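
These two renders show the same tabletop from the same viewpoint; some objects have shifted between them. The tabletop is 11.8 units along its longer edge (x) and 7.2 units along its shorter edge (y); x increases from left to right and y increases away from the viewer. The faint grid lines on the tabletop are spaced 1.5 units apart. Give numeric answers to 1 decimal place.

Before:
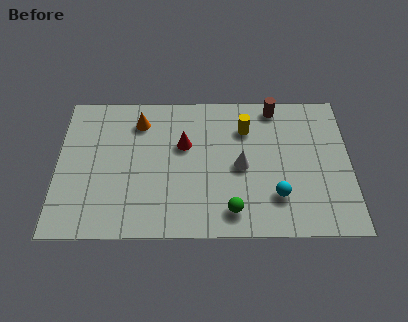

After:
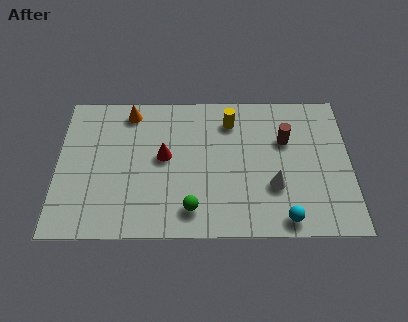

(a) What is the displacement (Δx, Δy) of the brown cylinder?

(0.4, -1.7)

The brown cylinder was at about (8.8, 6.4) and moved to about (9.2, 4.7).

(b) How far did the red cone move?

1.0

The red cone was near (5.1, 4.5) before and (4.3, 3.9) after, so it travelled √(0.8² + 0.6²) ≈ 1.0 units.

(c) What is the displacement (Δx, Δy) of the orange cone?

(-0.4, 0.5)

The orange cone was at about (3.3, 5.7) and moved to about (2.9, 6.2).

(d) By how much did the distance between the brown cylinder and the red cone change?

+0.8

The distance was about 4.2 in the first image and 5.0 in the second, so they moved 0.8 units further apart.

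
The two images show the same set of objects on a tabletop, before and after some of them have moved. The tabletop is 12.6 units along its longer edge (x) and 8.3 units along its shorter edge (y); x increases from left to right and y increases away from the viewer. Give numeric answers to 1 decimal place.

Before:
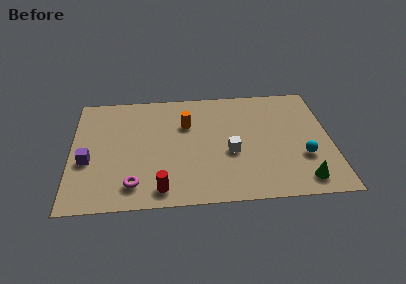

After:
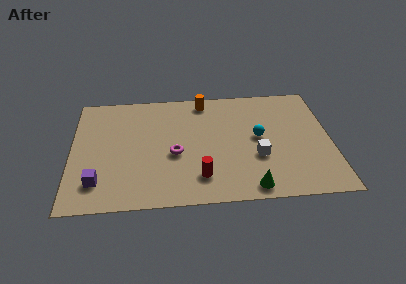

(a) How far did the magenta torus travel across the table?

2.8

The magenta torus moved from about (3.0, 1.5) to (5.0, 3.5), a distance of √(2.0² + 2.0²) ≈ 2.8.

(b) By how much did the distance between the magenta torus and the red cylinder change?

+0.7

They were about 1.4 units apart before and 2.1 after — 0.7 units further apart.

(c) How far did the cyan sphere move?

2.6

The cyan sphere was near (11.2, 2.8) before and (9.1, 4.4) after, so it travelled √(2.1² + 1.6²) ≈ 2.6 units.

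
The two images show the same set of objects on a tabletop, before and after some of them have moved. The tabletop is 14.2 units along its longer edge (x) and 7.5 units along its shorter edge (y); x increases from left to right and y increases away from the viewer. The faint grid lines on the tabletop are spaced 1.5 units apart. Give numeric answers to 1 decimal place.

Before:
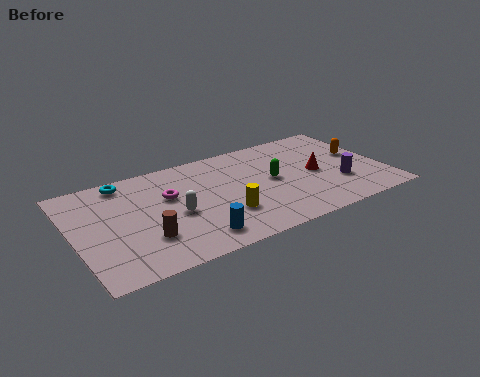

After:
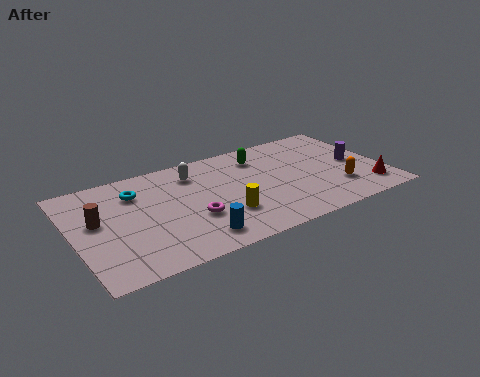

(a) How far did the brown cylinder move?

2.8

The brown cylinder moved from about (3.0, 2.2) to (1.1, 4.3), a distance of √(1.9² + 2.1²) ≈ 2.8.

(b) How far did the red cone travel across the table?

3.0

The red cone moved from about (11.1, 3.6) to (13.2, 1.5), a distance of √(2.1² + 2.1²) ≈ 3.0.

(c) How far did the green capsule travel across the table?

2.0

The green capsule was near (9.1, 3.9) before and (8.8, 5.9) after, so it travelled √(0.3² + 2.0²) ≈ 2.0 units.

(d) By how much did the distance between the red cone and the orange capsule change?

-0.9

They were about 2.3 units apart before and 1.4 after — 0.9 units closer together.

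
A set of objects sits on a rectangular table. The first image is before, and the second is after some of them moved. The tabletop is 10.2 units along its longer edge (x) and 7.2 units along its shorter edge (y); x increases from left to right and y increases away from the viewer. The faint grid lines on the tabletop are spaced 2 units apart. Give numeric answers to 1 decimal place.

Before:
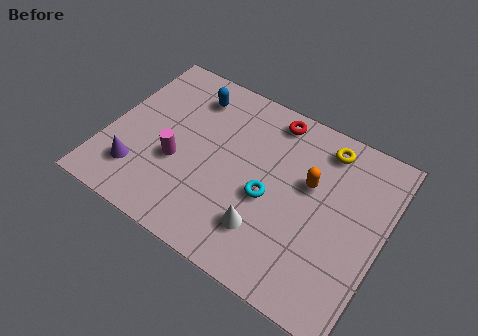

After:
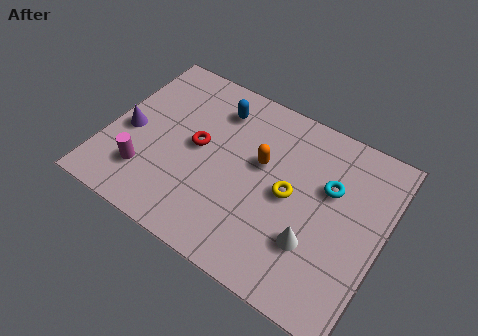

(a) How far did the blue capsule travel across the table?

1.0

The blue capsule moved from about (2.7, 5.8) to (3.7, 5.7), a distance of √(1.0² + 0.1²) ≈ 1.0.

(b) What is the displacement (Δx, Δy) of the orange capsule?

(-1.8, -0.1)

The orange capsule was at about (7.4, 4.4) and moved to about (5.6, 4.3).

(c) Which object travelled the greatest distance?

the red torus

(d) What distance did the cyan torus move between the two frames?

2.5

From (6.1, 3.1) to (8.1, 4.6), the cyan torus covered √(2.0² + 1.5²) ≈ 2.5 units.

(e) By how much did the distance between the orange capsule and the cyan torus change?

+0.7

The distance was about 1.8 in the first image and 2.5 in the second, so they moved 0.7 units further apart.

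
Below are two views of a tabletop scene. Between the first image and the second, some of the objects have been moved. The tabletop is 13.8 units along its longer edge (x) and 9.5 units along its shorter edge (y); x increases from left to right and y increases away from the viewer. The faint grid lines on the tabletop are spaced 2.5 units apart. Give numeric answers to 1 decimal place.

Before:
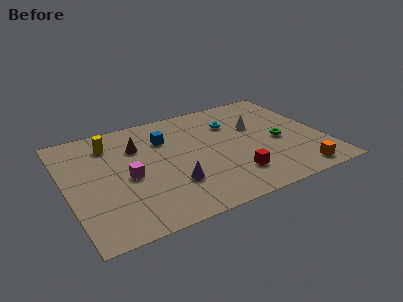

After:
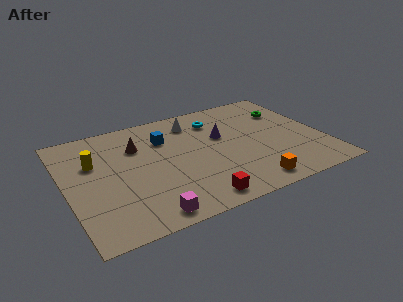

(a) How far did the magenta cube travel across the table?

3.4

The magenta cube moved from about (3.2, 4.3) to (3.8, 1.0), a distance of √(0.6² + 3.3²) ≈ 3.4.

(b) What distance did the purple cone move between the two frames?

4.3

The purple cone was near (5.4, 2.8) before and (8.5, 5.8) after, so it travelled √(3.1² + 3.0²) ≈ 4.3 units.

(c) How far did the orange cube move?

2.6

From (11.9, 1.1) to (9.3, 1.2), the orange cube covered √(2.6² + 0.1²) ≈ 2.6 units.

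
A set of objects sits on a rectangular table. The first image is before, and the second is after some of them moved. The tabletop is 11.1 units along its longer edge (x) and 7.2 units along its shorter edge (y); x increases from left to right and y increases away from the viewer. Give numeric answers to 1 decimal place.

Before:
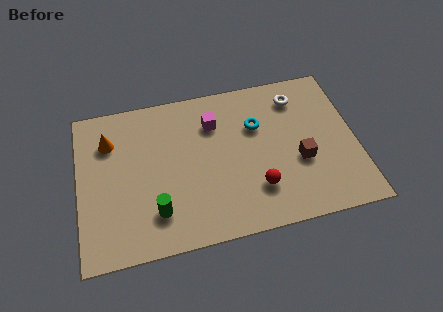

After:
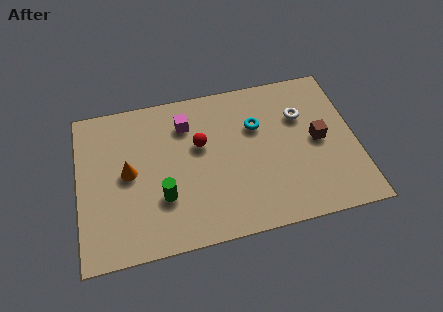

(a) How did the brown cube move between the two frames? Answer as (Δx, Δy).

(0.8, 0.8)

The brown cube was at about (8.8, 2.8) and moved to about (9.6, 3.6).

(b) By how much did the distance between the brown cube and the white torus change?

-1.6

The distance was about 3.0 in the first image and 1.4 in the second, so they moved 1.6 units closer together.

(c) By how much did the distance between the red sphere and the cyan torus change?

-0.6

The distance was about 2.9 in the first image and 2.3 in the second, so they moved 0.6 units closer together.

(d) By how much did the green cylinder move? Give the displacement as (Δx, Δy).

(0.3, 0.6)

The green cylinder was at about (3.0, 1.7) and moved to about (3.3, 2.3).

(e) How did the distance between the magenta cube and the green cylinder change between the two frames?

-1.0

They were about 4.4 units apart before and 3.4 after — 1.0 units closer together.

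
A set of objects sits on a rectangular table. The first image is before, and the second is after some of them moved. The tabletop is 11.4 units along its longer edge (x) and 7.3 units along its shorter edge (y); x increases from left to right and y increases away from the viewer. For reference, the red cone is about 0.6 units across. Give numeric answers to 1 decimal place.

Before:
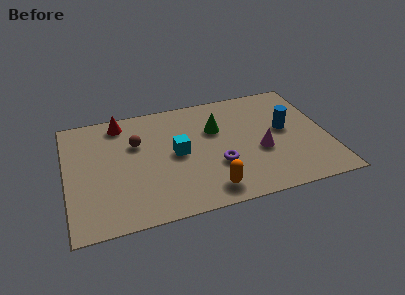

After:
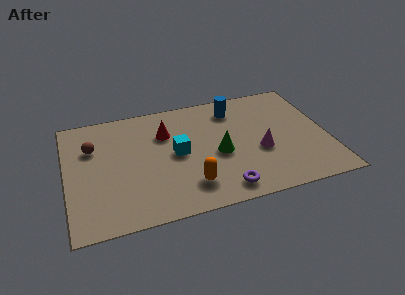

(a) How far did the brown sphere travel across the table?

1.9

From (3.1, 4.8) to (1.2, 5.0), the brown sphere covered √(1.9² + 0.2²) ≈ 1.9 units.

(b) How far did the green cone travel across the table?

1.6

The green cone moved from about (6.6, 4.8) to (6.6, 3.2), a distance of √(0.0² + 1.6²) ≈ 1.6.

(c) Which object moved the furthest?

the blue cylinder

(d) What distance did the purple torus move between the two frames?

1.5

The purple torus moved from about (6.5, 2.5) to (6.6, 1.0), a distance of √(0.1² + 1.5²) ≈ 1.5.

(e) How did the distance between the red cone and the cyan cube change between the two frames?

-2.0

The distance was about 3.5 in the first image and 1.5 in the second, so they moved 2.0 units closer together.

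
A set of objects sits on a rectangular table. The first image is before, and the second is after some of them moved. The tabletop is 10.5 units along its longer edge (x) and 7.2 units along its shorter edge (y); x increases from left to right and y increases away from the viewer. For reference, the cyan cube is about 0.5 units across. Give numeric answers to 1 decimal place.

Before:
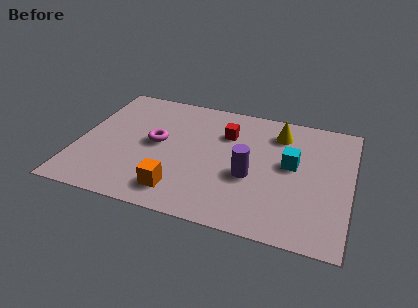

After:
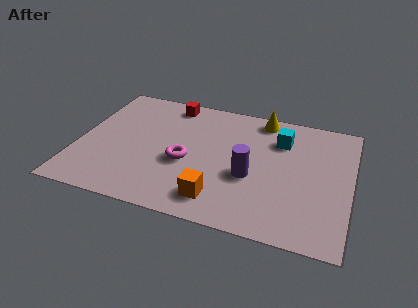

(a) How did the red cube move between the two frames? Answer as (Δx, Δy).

(-2.3, 1.2)

The red cube started near (5.6, 5.1) and ended near (3.3, 6.3).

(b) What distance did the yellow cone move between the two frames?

1.0

The yellow cone was near (7.6, 5.7) before and (6.9, 6.4) after, so it travelled √(0.7² + 0.7²) ≈ 1.0 units.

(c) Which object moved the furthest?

the red cube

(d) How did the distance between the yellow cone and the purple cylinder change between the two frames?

+0.6

The distance was about 2.9 in the first image and 3.5 in the second, so they moved 0.6 units further apart.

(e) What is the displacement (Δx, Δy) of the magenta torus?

(1.2, -0.8)

From the two frames, the magenta torus sits at roughly (3.0, 3.8) before and (4.2, 3.0) after.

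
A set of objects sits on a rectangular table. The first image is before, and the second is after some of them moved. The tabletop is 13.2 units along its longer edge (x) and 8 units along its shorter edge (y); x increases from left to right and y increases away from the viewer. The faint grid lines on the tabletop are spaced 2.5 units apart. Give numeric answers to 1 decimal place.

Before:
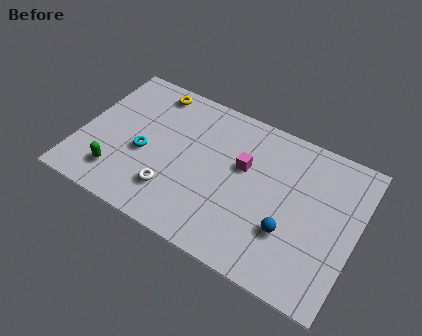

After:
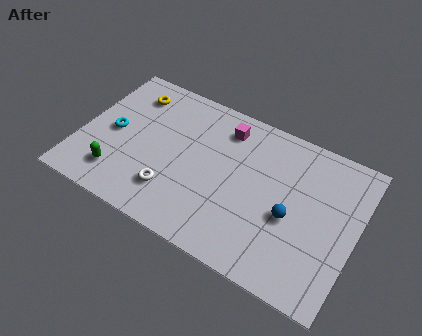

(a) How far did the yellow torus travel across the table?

1.1

The yellow torus was near (2.9, 7.0) before and (2.0, 6.4) after, so it travelled √(0.9² + 0.6²) ≈ 1.1 units.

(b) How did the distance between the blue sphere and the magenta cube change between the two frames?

+1.4

They were about 3.4 units apart before and 4.8 after — 1.4 units further apart.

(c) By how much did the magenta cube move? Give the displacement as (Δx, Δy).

(-1.1, 1.6)

The magenta cube started near (7.7, 4.9) and ended near (6.6, 6.5).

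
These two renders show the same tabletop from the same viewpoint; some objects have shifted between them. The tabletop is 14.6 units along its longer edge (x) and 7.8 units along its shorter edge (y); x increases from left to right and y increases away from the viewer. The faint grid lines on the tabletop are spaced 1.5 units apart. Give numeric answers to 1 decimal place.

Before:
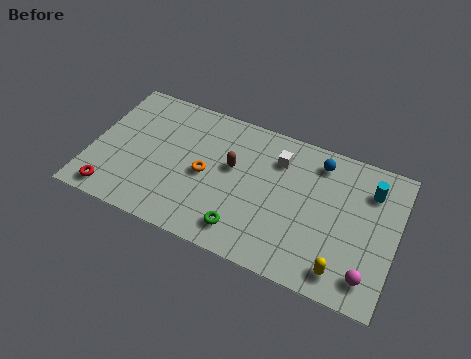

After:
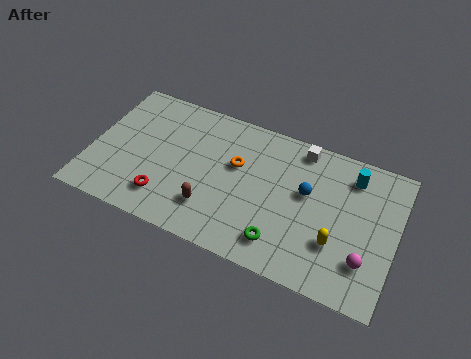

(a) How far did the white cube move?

1.4

The white cube moved from about (8.8, 5.9) to (9.8, 6.9), a distance of √(1.0² + 1.0²) ≈ 1.4.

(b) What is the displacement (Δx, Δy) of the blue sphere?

(-0.4, -1.9)

From the two frames, the blue sphere sits at roughly (10.7, 6.5) before and (10.3, 4.6) after.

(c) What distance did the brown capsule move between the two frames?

2.7

The brown capsule was near (6.7, 4.6) before and (6.0, 2.0) after, so it travelled √(0.7² + 2.6²) ≈ 2.7 units.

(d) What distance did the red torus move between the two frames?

2.6

The red torus was near (1.3, 1.0) before and (3.8, 1.7) after, so it travelled √(2.5² + 0.7²) ≈ 2.6 units.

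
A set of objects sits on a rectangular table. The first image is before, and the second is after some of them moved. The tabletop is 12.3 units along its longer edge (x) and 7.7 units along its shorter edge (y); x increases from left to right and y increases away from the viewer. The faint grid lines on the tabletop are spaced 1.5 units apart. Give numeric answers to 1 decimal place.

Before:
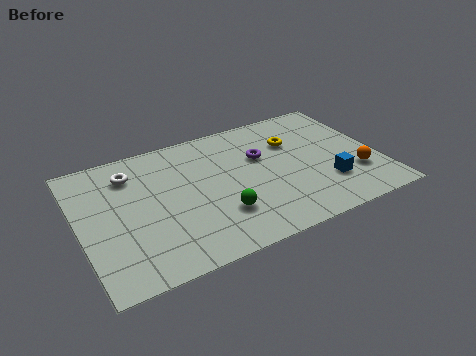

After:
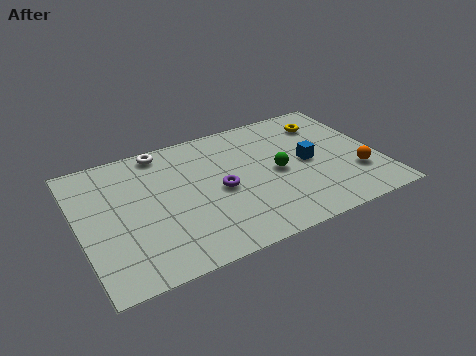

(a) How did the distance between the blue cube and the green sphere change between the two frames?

-3.2

Before: roughly 4.5 units apart; after: 1.3. That's 3.2 units closer together.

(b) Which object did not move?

the orange sphere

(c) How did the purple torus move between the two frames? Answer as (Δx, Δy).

(-1.9, -1.3)

From the two frames, the purple torus sits at roughly (7.6, 4.9) before and (5.7, 3.6) after.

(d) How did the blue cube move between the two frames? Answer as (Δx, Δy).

(-0.6, 1.6)

From the two frames, the blue cube sits at roughly (10.0, 2.2) before and (9.4, 3.8) after.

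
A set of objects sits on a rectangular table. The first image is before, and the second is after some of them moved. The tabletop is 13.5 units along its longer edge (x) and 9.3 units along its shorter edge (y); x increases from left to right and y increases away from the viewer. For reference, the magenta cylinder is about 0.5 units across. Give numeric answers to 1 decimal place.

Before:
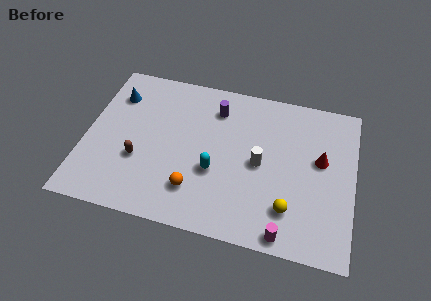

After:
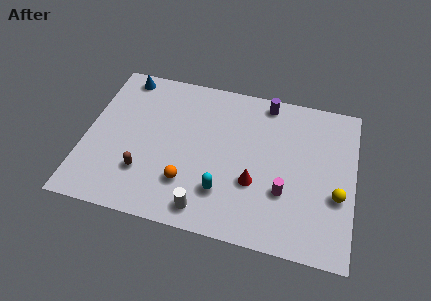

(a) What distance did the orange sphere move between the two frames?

0.5

The orange sphere was near (5.7, 2.2) before and (5.3, 2.5) after, so it travelled √(0.4² + 0.3²) ≈ 0.5 units.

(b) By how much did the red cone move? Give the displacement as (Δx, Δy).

(-3.2, -2.1)

The red cone was at about (11.8, 5.4) and moved to about (8.6, 3.3).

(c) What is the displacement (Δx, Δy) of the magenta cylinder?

(-0.2, 2.3)

From the two frames, the magenta cylinder sits at roughly (10.3, 0.8) before and (10.1, 3.1) after.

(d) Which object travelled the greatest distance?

the white cylinder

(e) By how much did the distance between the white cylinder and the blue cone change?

+0.6

Before: roughly 7.9 units apart; after: 8.5. That's 0.6 units further apart.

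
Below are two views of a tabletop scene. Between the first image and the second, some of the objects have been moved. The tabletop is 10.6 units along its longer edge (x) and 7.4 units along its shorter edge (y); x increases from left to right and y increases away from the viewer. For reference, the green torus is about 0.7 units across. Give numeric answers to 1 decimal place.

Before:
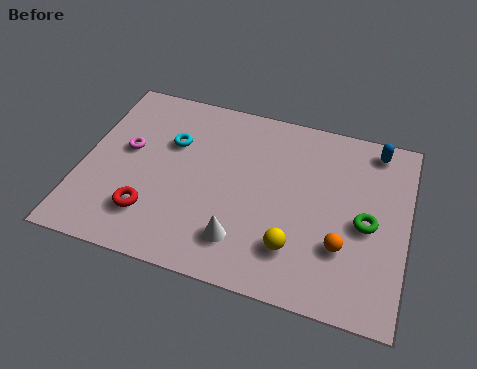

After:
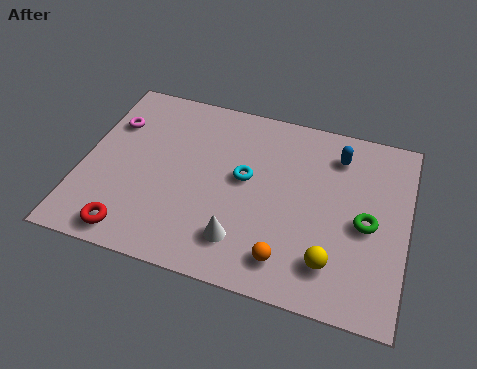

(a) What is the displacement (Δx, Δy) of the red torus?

(-0.5, -0.9)

The red torus was at about (2.4, 1.8) and moved to about (1.9, 0.9).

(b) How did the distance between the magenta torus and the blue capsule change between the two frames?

-0.9

Before: roughly 8.3 units apart; after: 7.4. That's 0.9 units closer together.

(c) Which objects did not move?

the green torus and the white cone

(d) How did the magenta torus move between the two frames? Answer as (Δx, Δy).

(-0.6, 1.0)

From the two frames, the magenta torus sits at roughly (1.4, 4.2) before and (0.8, 5.2) after.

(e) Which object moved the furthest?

the cyan torus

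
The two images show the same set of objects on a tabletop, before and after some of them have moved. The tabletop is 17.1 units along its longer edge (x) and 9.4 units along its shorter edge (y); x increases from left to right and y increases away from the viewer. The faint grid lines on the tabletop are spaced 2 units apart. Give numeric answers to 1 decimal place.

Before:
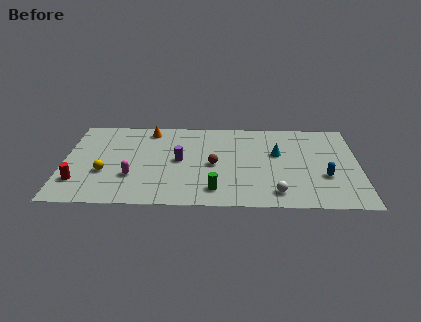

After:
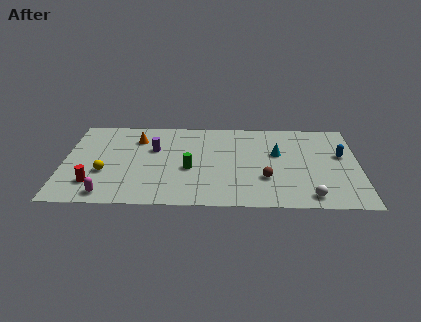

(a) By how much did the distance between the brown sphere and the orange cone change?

+3.2

Before: roughly 5.3 units apart; after: 8.5. That's 3.2 units further apart.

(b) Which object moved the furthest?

the brown sphere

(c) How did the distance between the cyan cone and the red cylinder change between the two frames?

-0.8

The distance was about 12.0 in the first image and 11.2 in the second, so they moved 0.8 units closer together.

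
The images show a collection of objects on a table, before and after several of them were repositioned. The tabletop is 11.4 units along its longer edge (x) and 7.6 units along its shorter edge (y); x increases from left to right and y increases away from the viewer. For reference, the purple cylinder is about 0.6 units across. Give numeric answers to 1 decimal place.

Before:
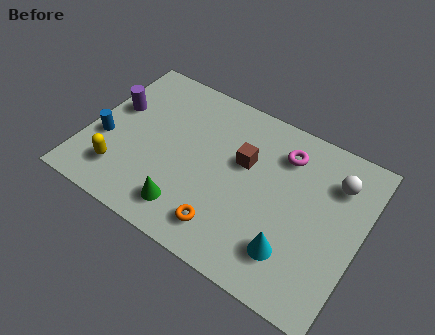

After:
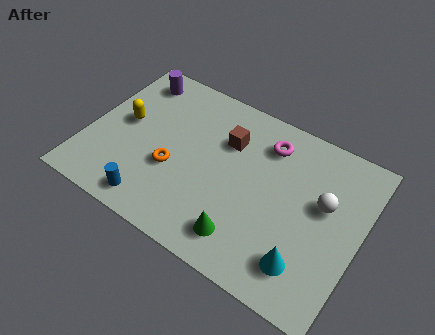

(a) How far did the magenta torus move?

0.7

The magenta torus moved from about (7.9, 5.9) to (7.2, 6.0), a distance of √(0.7² + 0.1²) ≈ 0.7.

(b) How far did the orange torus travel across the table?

2.9

The orange torus moved from about (6.2, 1.4) to (3.7, 2.9), a distance of √(2.5² + 1.5²) ≈ 2.9.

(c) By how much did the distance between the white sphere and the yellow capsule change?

-0.9

Before: roughly 9.3 units apart; after: 8.4. That's 0.9 units closer together.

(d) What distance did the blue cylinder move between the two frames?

3.1

The blue cylinder moved from about (0.8, 2.9) to (3.2, 1.0), a distance of √(2.4² + 1.9²) ≈ 3.1.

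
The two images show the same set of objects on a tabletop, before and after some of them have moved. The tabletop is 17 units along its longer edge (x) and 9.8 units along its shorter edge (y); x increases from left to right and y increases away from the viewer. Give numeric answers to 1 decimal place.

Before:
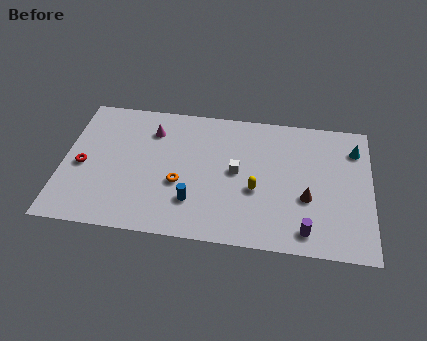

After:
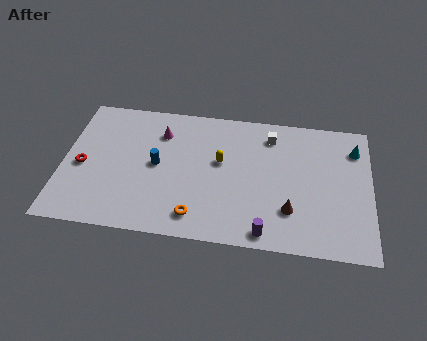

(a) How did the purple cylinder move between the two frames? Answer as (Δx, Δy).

(-2.2, -0.4)

The purple cylinder started near (13.5, 1.4) and ended near (11.3, 1.0).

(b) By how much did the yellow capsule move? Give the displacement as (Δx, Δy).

(-2.0, 1.8)

The yellow capsule started near (10.7, 3.9) and ended near (8.7, 5.7).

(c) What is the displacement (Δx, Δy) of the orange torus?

(1.0, -2.2)

The orange torus started near (6.5, 3.8) and ended near (7.5, 1.6).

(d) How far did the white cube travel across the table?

3.4

The white cube was near (9.6, 5.1) before and (11.4, 8.0) after, so it travelled √(1.8² + 2.9²) ≈ 3.4 units.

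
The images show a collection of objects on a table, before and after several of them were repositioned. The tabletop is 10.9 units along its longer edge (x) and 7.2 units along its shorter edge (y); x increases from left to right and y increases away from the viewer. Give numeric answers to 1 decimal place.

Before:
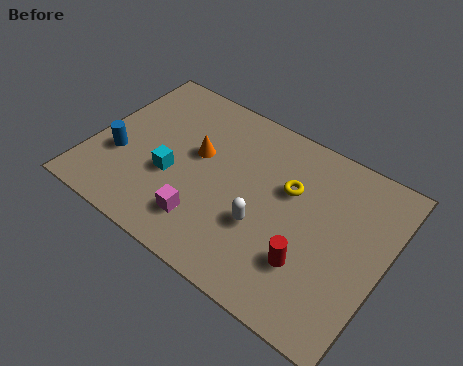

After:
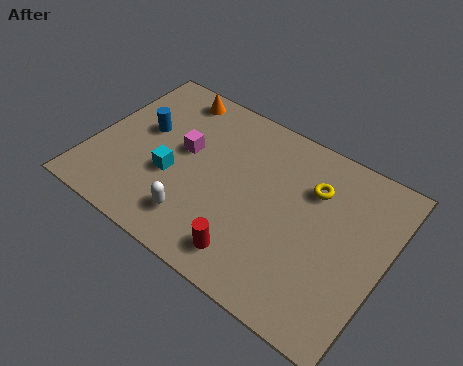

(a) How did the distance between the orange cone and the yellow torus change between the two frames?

+2.3

They were about 3.4 units apart before and 5.7 after — 2.3 units further apart.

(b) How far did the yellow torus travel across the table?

0.9

The yellow torus was near (7.2, 4.6) before and (8.0, 5.1) after, so it travelled √(0.8² + 0.5²) ≈ 0.9 units.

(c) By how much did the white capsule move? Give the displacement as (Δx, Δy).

(-2.3, -1.1)

From the two frames, the white capsule sits at roughly (6.6, 2.6) before and (4.3, 1.5) after.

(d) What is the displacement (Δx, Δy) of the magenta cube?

(-1.3, 2.5)

The magenta cube started near (4.6, 1.6) and ended near (3.3, 4.1).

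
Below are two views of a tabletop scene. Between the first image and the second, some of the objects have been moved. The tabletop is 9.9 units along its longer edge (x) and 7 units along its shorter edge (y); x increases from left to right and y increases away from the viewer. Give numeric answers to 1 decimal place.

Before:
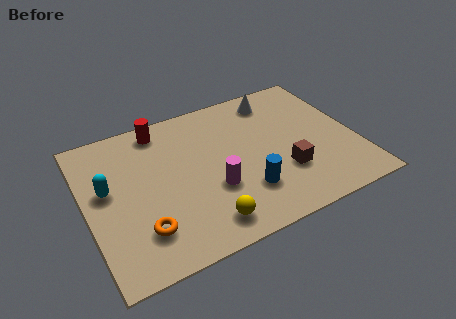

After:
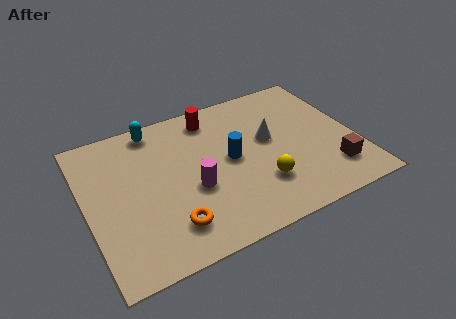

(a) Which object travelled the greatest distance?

the cyan capsule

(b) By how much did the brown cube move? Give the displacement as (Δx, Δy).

(1.7, -0.6)

The brown cube was at about (7.1, 2.2) and moved to about (8.8, 1.6).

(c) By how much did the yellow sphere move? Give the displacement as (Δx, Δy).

(2.2, 0.9)

The yellow sphere was at about (4.0, 1.1) and moved to about (6.2, 2.0).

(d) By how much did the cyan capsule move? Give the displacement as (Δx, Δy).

(2.0, 2.2)

The cyan capsule started near (0.8, 4.0) and ended near (2.8, 6.2).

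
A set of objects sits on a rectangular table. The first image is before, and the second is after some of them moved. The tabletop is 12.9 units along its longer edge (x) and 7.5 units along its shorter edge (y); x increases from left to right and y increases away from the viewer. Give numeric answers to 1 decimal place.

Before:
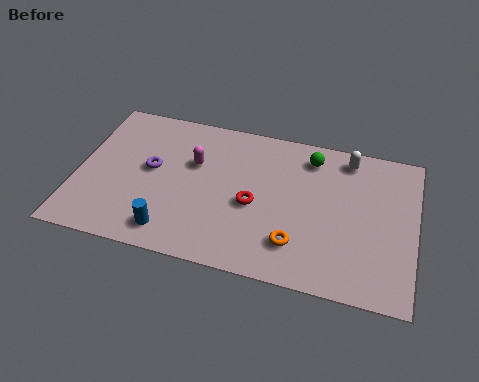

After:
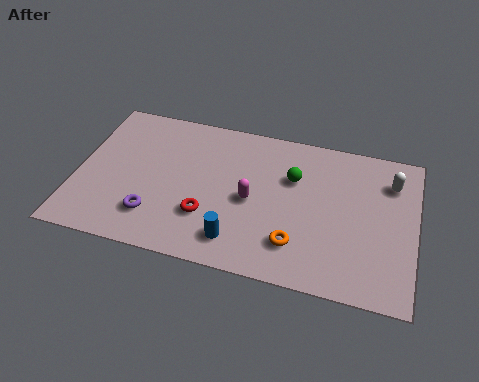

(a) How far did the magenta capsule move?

2.6

The magenta capsule was near (4.4, 4.8) before and (6.7, 3.5) after, so it travelled √(2.3² + 1.3²) ≈ 2.6 units.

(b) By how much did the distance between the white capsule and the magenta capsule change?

-0.4

Before: roughly 6.0 units apart; after: 5.6. That's 0.4 units closer together.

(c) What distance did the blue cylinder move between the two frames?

2.5

The blue cylinder was near (3.8, 1.2) before and (6.3, 1.4) after, so it travelled √(2.5² + 0.2²) ≈ 2.5 units.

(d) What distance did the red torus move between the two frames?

2.0

From (6.8, 3.3) to (5.1, 2.3), the red torus covered √(1.7² + 1.0²) ≈ 2.0 units.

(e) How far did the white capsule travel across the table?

1.9

The white capsule moved from about (10.2, 6.5) to (11.9, 5.7), a distance of √(1.7² + 0.8²) ≈ 1.9.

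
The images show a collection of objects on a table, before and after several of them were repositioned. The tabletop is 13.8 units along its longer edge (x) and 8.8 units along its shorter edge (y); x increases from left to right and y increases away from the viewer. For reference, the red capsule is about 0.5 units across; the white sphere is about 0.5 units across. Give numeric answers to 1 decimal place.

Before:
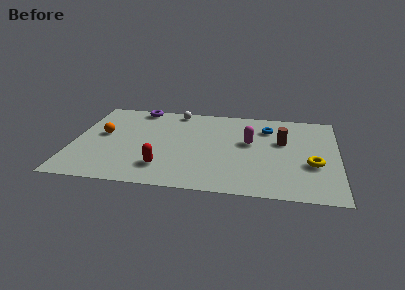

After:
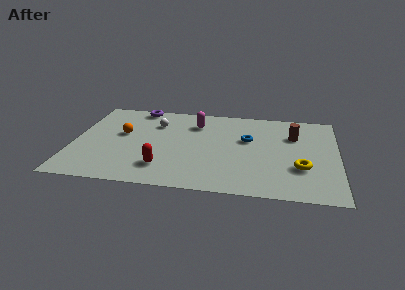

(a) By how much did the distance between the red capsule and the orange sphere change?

-0.5

The distance was about 4.4 in the first image and 3.9 in the second, so they moved 0.5 units closer together.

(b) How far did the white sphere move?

1.8

The white sphere moved from about (5.2, 7.9) to (4.2, 6.4), a distance of √(1.0² + 1.5²) ≈ 1.8.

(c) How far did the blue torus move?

1.6

The blue torus was near (10.1, 6.7) before and (9.1, 5.4) after, so it travelled √(1.0² + 1.3²) ≈ 1.6 units.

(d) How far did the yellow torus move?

0.7

The yellow torus was near (12.5, 3.3) before and (11.9, 2.9) after, so it travelled √(0.6² + 0.4²) ≈ 0.7 units.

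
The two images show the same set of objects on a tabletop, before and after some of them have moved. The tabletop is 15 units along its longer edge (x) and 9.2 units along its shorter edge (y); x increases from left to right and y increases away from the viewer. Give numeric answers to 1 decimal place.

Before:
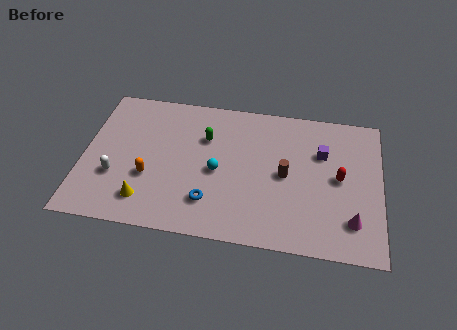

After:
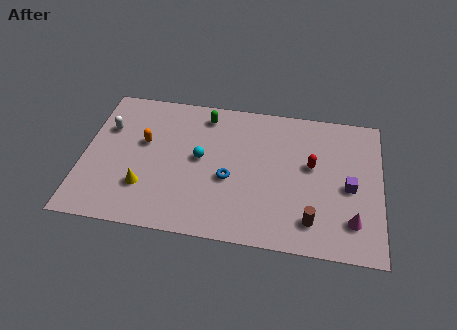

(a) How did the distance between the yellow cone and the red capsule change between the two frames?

-1.3

The distance was about 10.0 in the first image and 8.7 in the second, so they moved 1.3 units closer together.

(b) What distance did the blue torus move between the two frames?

1.8

The blue torus moved from about (6.5, 2.2) to (7.4, 3.8), a distance of √(0.9² + 1.6²) ≈ 1.8.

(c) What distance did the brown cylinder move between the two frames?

3.0

The brown cylinder moved from about (10.2, 4.5) to (11.6, 1.8), a distance of √(1.4² + 2.7²) ≈ 3.0.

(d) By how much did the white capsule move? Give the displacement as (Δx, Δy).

(-0.6, 3.1)

The white capsule was at about (1.7, 3.1) and moved to about (1.1, 6.2).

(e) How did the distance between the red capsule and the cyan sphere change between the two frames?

-0.5

They were about 6.1 units apart before and 5.6 after — 0.5 units closer together.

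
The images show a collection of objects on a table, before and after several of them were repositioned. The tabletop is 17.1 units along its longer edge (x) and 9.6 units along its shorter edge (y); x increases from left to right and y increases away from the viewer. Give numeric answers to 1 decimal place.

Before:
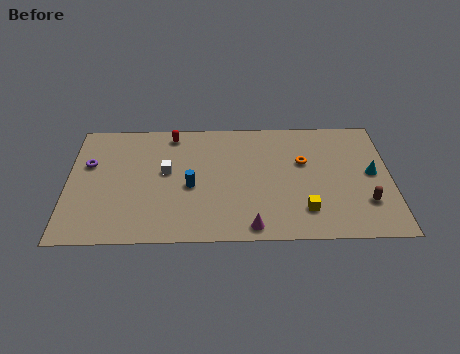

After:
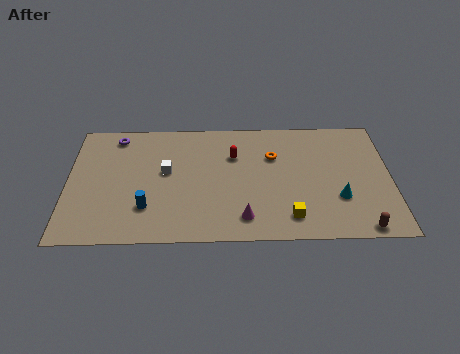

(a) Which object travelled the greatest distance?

the red capsule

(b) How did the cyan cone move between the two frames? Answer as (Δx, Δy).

(-1.8, -1.9)

From the two frames, the cyan cone sits at roughly (16.1, 5.0) before and (14.3, 3.1) after.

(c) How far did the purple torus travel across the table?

2.6

From (1.1, 6.1) to (2.5, 8.3), the purple torus covered √(1.4² + 2.2²) ≈ 2.6 units.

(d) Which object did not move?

the white cube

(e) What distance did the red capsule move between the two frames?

3.8

The red capsule moved from about (5.5, 8.4) to (8.8, 6.6), a distance of √(3.3² + 1.8²) ≈ 3.8.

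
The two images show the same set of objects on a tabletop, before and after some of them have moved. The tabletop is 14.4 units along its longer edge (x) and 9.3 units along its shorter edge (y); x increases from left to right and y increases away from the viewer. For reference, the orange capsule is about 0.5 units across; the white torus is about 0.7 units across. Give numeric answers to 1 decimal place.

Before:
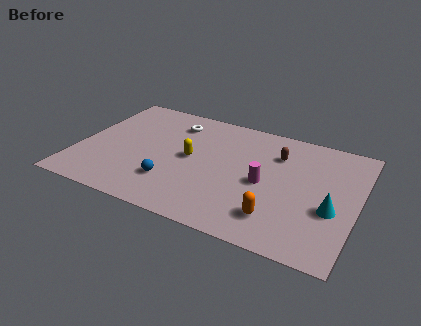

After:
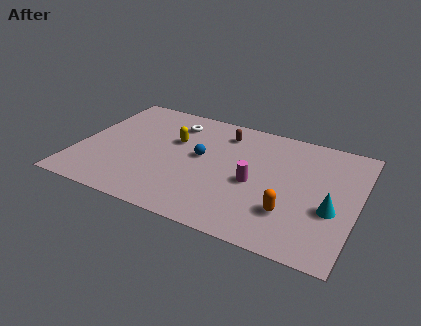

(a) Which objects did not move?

the white torus and the cyan cone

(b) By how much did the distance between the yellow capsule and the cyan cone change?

+1.2

They were about 7.5 units apart before and 8.7 after — 1.2 units further apart.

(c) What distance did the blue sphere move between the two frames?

2.9

The blue sphere moved from about (5.1, 2.5) to (6.3, 5.1), a distance of √(1.2² + 2.6²) ≈ 2.9.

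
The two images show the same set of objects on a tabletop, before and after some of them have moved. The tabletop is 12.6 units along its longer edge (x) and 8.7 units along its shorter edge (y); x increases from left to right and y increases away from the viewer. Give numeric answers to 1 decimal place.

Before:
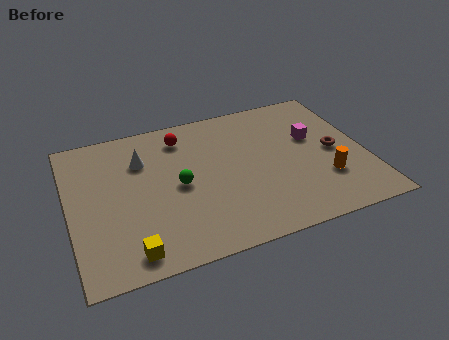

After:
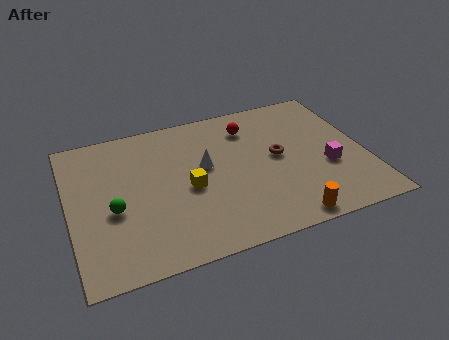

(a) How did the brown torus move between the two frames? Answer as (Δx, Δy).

(-2.4, 0.4)

The brown torus started near (11.3, 4.2) and ended near (8.9, 4.6).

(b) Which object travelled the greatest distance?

the yellow cube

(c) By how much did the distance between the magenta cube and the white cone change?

-2.0

Before: roughly 7.4 units apart; after: 5.4. That's 2.0 units closer together.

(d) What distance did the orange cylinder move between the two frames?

2.6

The orange cylinder was near (10.7, 2.6) before and (8.8, 0.8) after, so it travelled √(1.9² + 1.8²) ≈ 2.6 units.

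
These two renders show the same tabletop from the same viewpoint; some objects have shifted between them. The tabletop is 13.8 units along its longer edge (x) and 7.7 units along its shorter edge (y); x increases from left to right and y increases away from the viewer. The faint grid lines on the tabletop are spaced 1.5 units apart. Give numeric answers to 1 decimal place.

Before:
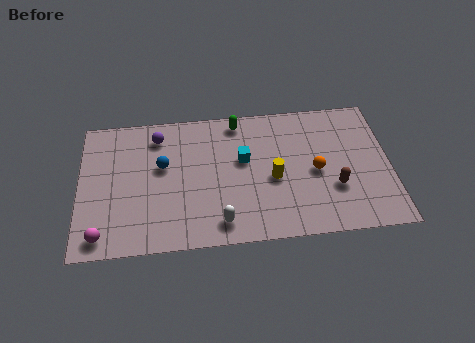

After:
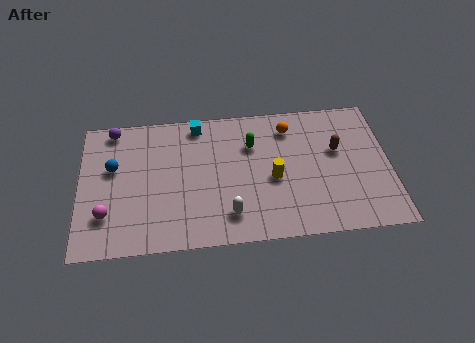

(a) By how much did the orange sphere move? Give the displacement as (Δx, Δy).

(-1.1, 2.6)

The orange sphere was at about (10.5, 3.6) and moved to about (9.4, 6.2).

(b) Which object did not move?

the yellow cylinder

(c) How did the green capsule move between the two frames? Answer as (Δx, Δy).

(0.6, -1.4)

The green capsule was at about (7.1, 6.8) and moved to about (7.7, 5.4).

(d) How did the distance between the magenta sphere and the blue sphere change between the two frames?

-1.9

They were about 4.5 units apart before and 2.6 after — 1.9 units closer together.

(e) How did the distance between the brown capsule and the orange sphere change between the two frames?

+1.3

The distance was about 1.3 in the first image and 2.6 in the second, so they moved 1.3 units further apart.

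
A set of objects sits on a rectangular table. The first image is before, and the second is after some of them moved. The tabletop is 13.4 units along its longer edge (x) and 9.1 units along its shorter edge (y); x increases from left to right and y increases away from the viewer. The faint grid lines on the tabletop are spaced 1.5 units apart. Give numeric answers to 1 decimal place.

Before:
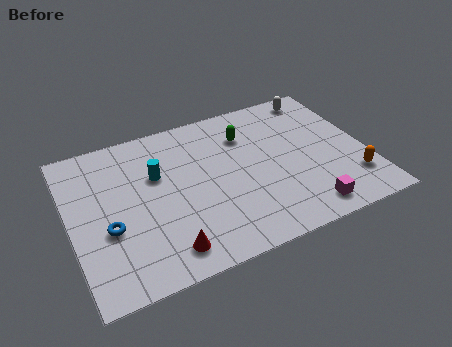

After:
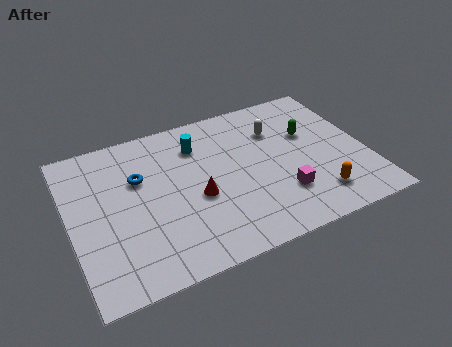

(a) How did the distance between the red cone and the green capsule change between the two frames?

-1.1

Before: roughly 6.8 units apart; after: 5.7. That's 1.1 units closer together.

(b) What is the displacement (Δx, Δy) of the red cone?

(1.7, 2.4)

From the two frames, the red cone sits at roughly (3.9, 1.4) before and (5.6, 3.8) after.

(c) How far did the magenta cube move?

1.6

From (10.2, 1.2) to (9.3, 2.5), the magenta cube covered √(0.9² + 1.3²) ≈ 1.6 units.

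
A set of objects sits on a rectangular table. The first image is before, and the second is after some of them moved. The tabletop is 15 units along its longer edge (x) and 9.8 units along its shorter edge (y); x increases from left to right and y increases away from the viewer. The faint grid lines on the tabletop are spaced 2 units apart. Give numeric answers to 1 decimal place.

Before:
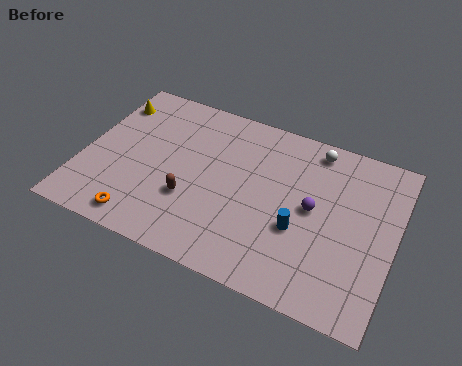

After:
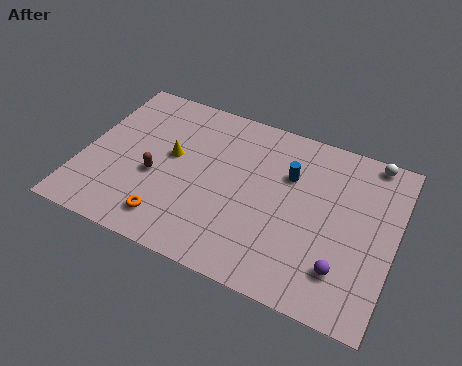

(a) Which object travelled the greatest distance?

the yellow cone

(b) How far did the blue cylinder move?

3.0

From (10.6, 3.7) to (9.8, 6.6), the blue cylinder covered √(0.8² + 2.9²) ≈ 3.0 units.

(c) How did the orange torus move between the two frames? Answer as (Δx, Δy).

(1.3, 0.5)

From the two frames, the orange torus sits at roughly (3.3, 1.2) before and (4.6, 1.7) after.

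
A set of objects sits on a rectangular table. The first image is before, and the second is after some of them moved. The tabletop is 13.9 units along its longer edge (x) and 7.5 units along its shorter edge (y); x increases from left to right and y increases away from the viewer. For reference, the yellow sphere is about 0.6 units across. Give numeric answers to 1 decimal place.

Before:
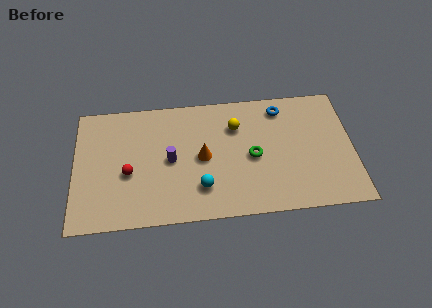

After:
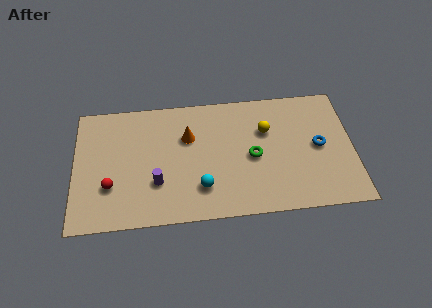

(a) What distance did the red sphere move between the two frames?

1.1

The red sphere was near (2.7, 3.1) before and (1.8, 2.4) after, so it travelled √(0.9² + 0.7²) ≈ 1.1 units.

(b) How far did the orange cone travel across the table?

1.5

The orange cone was near (6.4, 3.7) before and (5.7, 5.0) after, so it travelled √(0.7² + 1.3²) ≈ 1.5 units.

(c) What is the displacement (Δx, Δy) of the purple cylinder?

(-0.7, -1.3)

From the two frames, the purple cylinder sits at roughly (4.8, 3.7) before and (4.1, 2.4) after.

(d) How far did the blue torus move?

3.1

From (10.4, 6.3) to (12.2, 3.8), the blue torus covered √(1.8² + 2.5²) ≈ 3.1 units.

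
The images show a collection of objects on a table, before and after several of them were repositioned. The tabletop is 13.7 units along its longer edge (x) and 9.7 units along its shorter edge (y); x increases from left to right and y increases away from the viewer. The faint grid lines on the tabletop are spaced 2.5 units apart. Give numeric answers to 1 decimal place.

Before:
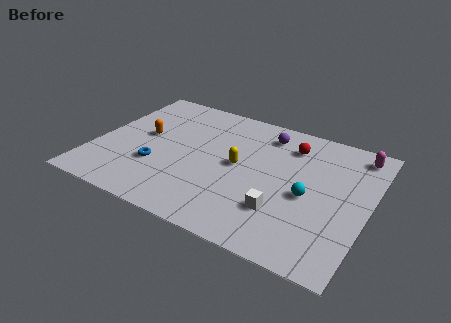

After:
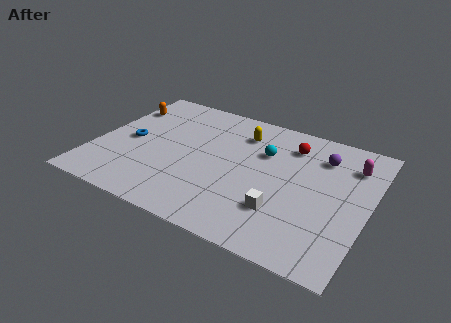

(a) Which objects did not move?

the red sphere and the white cube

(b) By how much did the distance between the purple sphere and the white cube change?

-0.6

The distance was about 5.5 in the first image and 4.9 in the second, so they moved 0.6 units closer together.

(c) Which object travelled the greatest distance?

the cyan sphere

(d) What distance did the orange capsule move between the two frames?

2.4

The orange capsule was near (2.3, 5.3) before and (0.8, 7.2) after, so it travelled √(1.5² + 1.9²) ≈ 2.4 units.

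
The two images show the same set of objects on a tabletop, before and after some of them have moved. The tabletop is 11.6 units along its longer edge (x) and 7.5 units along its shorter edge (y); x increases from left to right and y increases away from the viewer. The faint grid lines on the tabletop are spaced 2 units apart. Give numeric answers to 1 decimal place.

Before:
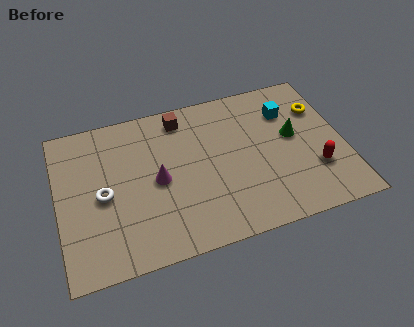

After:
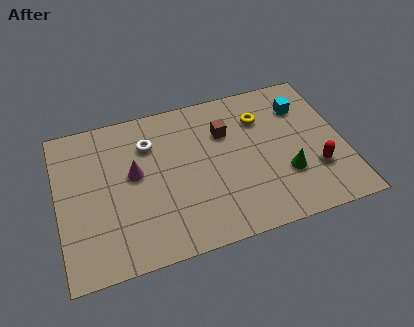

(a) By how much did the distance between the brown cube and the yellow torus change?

-4.2

They were about 5.7 units apart before and 1.5 after — 4.2 units closer together.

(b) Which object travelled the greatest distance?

the white torus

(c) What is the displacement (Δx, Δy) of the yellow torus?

(-2.4, 0.2)

The yellow torus was at about (10.8, 5.3) and moved to about (8.4, 5.5).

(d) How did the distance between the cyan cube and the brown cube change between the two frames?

-1.2

They were about 4.4 units apart before and 3.2 after — 1.2 units closer together.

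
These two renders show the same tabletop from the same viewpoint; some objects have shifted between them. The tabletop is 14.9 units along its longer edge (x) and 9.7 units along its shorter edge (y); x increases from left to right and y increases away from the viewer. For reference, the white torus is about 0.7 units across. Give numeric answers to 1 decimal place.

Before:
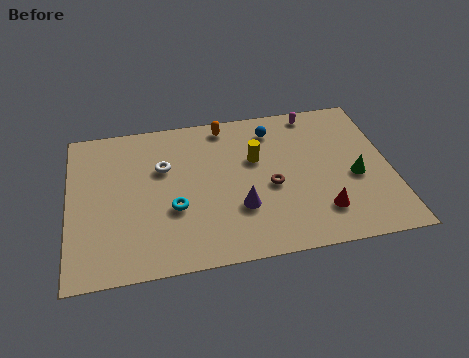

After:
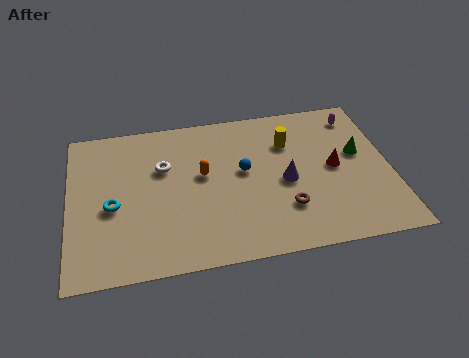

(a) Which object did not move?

the white torus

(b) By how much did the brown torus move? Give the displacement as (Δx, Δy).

(0.6, -1.5)

The brown torus was at about (9.3, 4.2) and moved to about (9.9, 2.7).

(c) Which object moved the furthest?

the orange capsule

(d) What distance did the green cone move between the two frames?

1.5

From (13.2, 4.1) to (13.5, 5.6), the green cone covered √(0.3² + 1.5²) ≈ 1.5 units.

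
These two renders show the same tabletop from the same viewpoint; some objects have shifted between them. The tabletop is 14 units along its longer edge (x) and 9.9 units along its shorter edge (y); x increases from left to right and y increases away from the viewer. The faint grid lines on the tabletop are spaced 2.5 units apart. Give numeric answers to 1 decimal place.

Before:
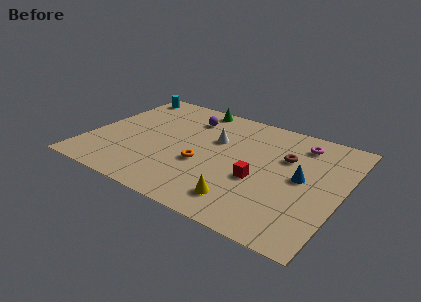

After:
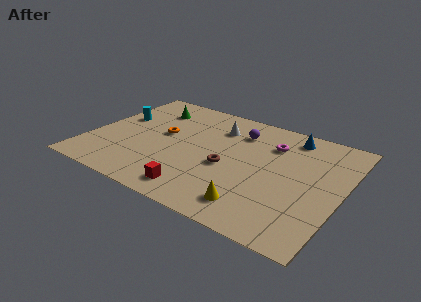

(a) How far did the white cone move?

1.2

The white cone moved from about (6.8, 6.3) to (6.7, 7.5), a distance of √(0.1² + 1.2²) ≈ 1.2.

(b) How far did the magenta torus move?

1.7

From (11.3, 8.1) to (9.8, 7.3), the magenta torus covered √(1.5² + 0.8²) ≈ 1.7 units.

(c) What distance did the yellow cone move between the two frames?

0.6

The yellow cone was near (9.1, 1.8) before and (9.7, 1.7) after, so it travelled √(0.6² + 0.1²) ≈ 0.6 units.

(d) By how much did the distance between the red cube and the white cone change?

+2.4

They were about 3.7 units apart before and 6.1 after — 2.4 units further apart.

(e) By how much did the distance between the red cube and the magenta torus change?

+2.2

The distance was about 4.5 in the first image and 6.7 in the second, so they moved 2.2 units further apart.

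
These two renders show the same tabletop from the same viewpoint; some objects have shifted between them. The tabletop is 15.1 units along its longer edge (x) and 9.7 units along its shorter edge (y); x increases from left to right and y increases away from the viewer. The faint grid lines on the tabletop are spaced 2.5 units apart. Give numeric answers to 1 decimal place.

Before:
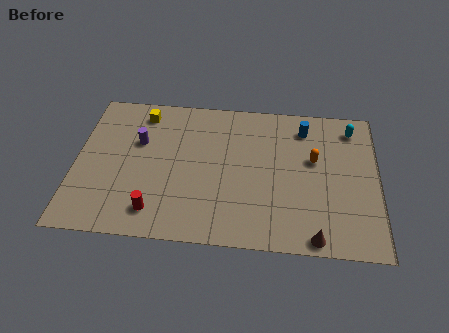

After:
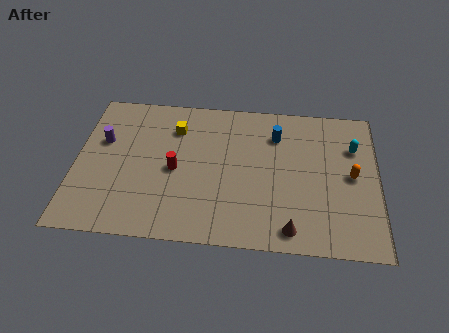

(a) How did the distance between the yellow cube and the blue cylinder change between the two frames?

-3.1

They were about 8.2 units apart before and 5.1 after — 3.1 units closer together.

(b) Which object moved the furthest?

the red cylinder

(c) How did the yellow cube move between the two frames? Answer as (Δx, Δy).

(1.7, -0.9)

The yellow cube started near (3.2, 8.2) and ended near (4.9, 7.3).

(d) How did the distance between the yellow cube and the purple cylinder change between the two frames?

+1.8

The distance was about 2.0 in the first image and 3.8 in the second, so they moved 1.8 units further apart.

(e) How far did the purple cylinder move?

1.8

The purple cylinder moved from about (3.1, 6.2) to (1.3, 6.1), a distance of √(1.8² + 0.1²) ≈ 1.8.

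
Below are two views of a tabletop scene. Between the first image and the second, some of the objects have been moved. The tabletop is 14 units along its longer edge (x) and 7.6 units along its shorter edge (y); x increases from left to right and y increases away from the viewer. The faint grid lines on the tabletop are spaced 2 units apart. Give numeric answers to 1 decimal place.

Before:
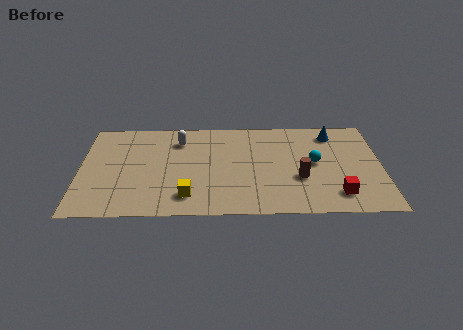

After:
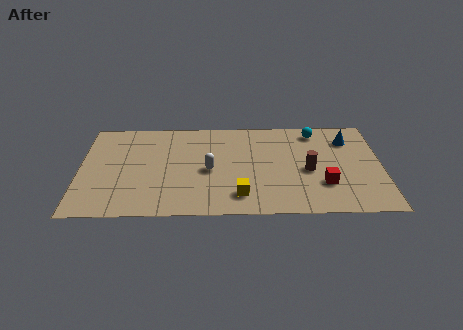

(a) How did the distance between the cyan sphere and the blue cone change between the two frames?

-0.8

They were about 2.5 units apart before and 1.7 after — 0.8 units closer together.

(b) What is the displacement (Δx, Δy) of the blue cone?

(0.7, -0.5)

From the two frames, the blue cone sits at roughly (11.8, 6.3) before and (12.5, 5.8) after.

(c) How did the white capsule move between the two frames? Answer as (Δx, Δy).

(1.4, -2.4)

The white capsule started near (4.6, 5.9) and ended near (6.0, 3.5).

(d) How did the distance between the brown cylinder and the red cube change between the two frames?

-0.8

Before: roughly 2.1 units apart; after: 1.3. That's 0.8 units closer together.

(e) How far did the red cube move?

1.0

The red cube was near (11.9, 1.5) before and (11.3, 2.3) after, so it travelled √(0.6² + 0.8²) ≈ 1.0 units.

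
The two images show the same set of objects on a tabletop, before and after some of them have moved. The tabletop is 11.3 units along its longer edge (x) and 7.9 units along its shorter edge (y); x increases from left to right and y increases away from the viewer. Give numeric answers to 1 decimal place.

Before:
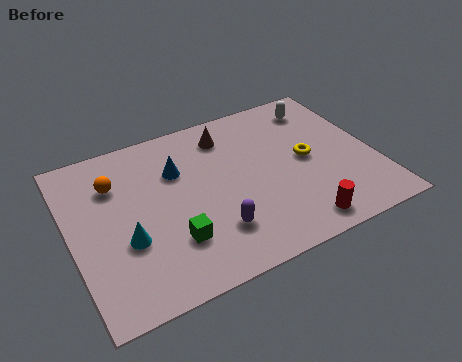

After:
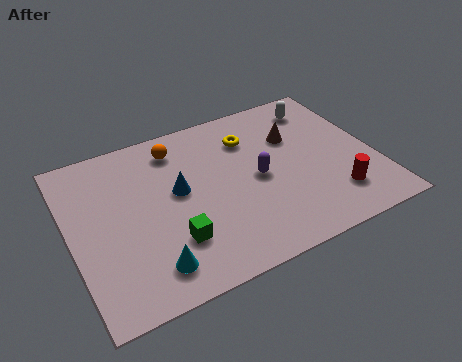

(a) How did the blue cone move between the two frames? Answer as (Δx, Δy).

(-0.1, -1.0)

The blue cone was at about (4.1, 5.4) and moved to about (4.0, 4.4).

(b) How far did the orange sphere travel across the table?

2.5

The orange sphere was near (1.8, 5.7) before and (4.2, 6.5) after, so it travelled √(2.4² + 0.8²) ≈ 2.5 units.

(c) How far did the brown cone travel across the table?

2.6

From (6.1, 6.4) to (8.5, 5.3), the brown cone covered √(2.4² + 1.1²) ≈ 2.6 units.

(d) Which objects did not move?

the white capsule and the green cube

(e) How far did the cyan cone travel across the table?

1.7

The cyan cone was near (1.9, 2.9) before and (2.6, 1.4) after, so it travelled √(0.7² + 1.5²) ≈ 1.7 units.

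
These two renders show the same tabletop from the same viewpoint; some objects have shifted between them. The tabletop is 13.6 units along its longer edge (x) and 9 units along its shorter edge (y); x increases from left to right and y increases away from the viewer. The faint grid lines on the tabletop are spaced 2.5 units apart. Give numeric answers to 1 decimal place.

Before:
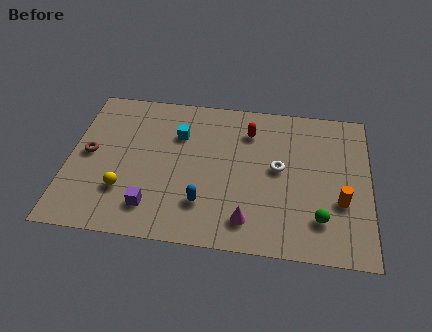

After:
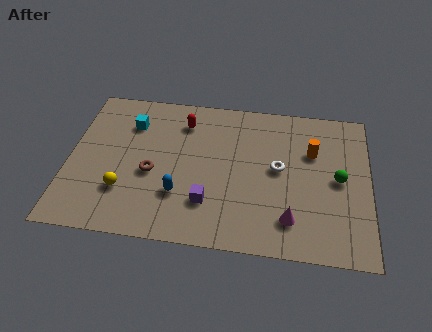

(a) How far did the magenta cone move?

1.9

From (8.2, 1.6) to (10.1, 1.9), the magenta cone covered √(1.9² + 0.3²) ≈ 1.9 units.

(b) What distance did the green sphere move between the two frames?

2.5

The green sphere moved from about (11.4, 2.1) to (12.2, 4.5), a distance of √(0.8² + 2.4²) ≈ 2.5.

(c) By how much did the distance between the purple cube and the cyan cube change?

+1.1

The distance was about 4.6 in the first image and 5.7 in the second, so they moved 1.1 units further apart.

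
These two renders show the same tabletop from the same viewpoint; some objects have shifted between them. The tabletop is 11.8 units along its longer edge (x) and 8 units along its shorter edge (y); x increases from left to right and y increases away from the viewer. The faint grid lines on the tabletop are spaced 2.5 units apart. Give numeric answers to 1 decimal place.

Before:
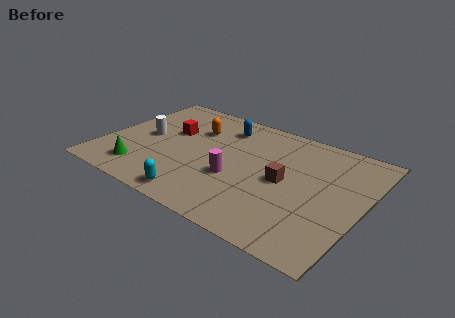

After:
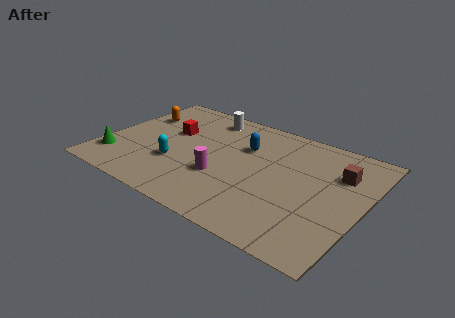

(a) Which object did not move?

the red cube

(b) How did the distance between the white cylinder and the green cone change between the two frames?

+3.5

The distance was about 2.5 in the first image and 6.0 in the second, so they moved 3.5 units further apart.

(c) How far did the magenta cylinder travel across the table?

0.6

The magenta cylinder was near (6.2, 3.0) before and (5.6, 2.8) after, so it travelled √(0.6² + 0.2²) ≈ 0.6 units.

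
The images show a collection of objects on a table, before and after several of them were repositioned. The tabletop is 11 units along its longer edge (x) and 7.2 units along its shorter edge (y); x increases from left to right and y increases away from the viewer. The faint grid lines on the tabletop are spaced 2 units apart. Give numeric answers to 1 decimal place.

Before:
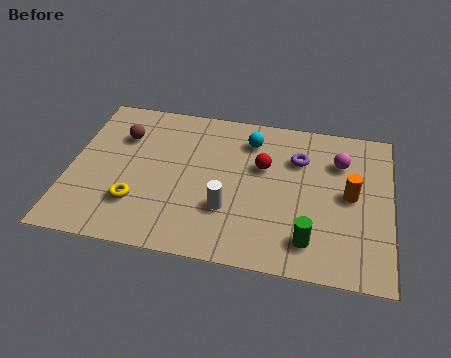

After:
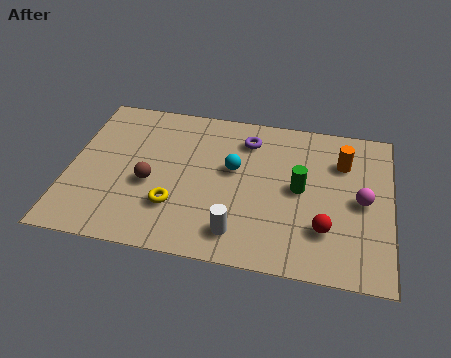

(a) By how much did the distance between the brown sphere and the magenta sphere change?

-0.3

Before: roughly 7.5 units apart; after: 7.2. That's 0.3 units closer together.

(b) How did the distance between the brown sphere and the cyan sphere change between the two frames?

-1.4

They were about 4.4 units apart before and 3.0 after — 1.4 units closer together.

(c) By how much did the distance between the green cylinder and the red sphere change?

-1.6

Before: roughly 3.5 units apart; after: 1.9. That's 1.6 units closer together.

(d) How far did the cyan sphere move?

1.6

From (6.1, 5.7) to (5.6, 4.2), the cyan sphere covered √(0.5² + 1.5²) ≈ 1.6 units.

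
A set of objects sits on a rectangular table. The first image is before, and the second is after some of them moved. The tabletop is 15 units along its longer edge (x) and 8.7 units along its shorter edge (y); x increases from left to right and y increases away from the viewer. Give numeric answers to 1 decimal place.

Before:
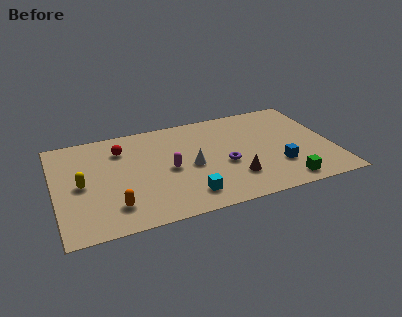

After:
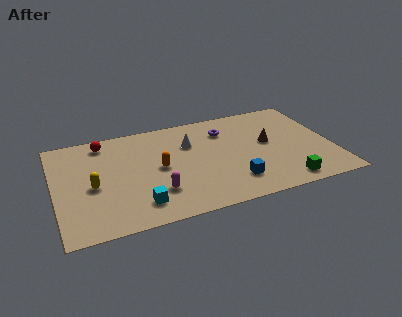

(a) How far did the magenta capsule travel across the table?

1.9

From (6.1, 4.1) to (5.3, 2.4), the magenta capsule covered √(0.8² + 1.7²) ≈ 1.9 units.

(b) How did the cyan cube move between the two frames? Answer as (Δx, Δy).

(-2.6, 0.1)

From the two frames, the cyan cube sits at roughly (6.9, 1.6) before and (4.3, 1.7) after.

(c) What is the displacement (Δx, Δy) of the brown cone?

(2.1, 2.5)

The brown cone was at about (9.5, 2.3) and moved to about (11.6, 4.8).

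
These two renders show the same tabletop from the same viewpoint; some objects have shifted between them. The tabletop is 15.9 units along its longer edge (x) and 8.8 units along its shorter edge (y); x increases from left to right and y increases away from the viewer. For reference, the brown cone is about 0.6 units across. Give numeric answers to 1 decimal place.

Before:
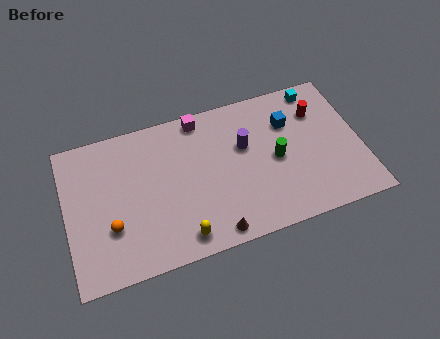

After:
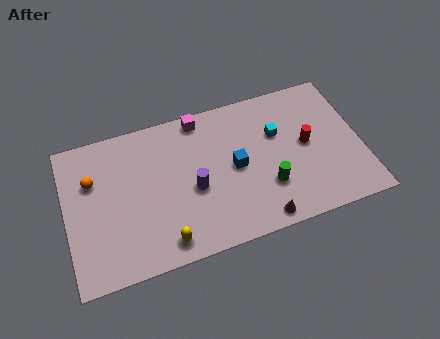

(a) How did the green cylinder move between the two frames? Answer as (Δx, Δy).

(-0.6, -1.5)

The green cylinder started near (11.3, 4.2) and ended near (10.7, 2.7).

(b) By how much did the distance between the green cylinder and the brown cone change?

-3.1

Before: roughly 5.0 units apart; after: 1.9. That's 3.1 units closer together.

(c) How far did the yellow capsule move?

0.9

The yellow capsule was near (5.9, 1.2) before and (5.0, 1.2) after, so it travelled √(0.9² + 0.0²) ≈ 0.9 units.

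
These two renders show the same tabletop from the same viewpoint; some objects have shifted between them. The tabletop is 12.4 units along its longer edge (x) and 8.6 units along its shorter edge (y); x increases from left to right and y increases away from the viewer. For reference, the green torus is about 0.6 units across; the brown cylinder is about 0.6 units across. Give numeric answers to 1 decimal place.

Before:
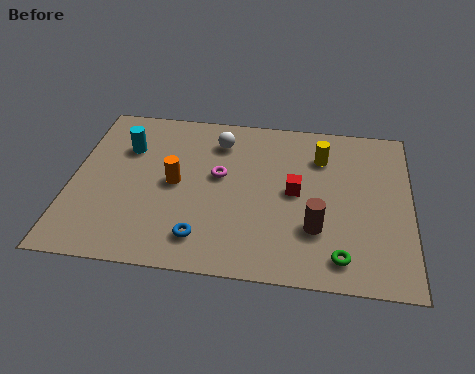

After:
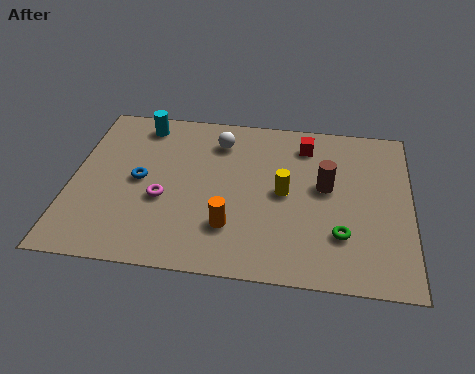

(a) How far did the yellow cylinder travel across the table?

2.5

The yellow cylinder was near (9.1, 6.4) before and (7.8, 4.3) after, so it travelled √(1.3² + 2.1²) ≈ 2.5 units.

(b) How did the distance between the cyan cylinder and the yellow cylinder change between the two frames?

-1.0

The distance was about 7.2 in the first image and 6.2 in the second, so they moved 1.0 units closer together.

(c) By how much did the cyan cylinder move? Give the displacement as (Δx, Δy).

(0.5, 1.4)

The cyan cylinder was at about (1.9, 6.0) and moved to about (2.4, 7.4).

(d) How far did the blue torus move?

3.6

From (4.9, 1.6) to (2.5, 4.3), the blue torus covered √(2.4² + 2.7²) ≈ 3.6 units.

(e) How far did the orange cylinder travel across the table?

2.9

The orange cylinder moved from about (3.8, 4.3) to (5.9, 2.3), a distance of √(2.1² + 2.0²) ≈ 2.9.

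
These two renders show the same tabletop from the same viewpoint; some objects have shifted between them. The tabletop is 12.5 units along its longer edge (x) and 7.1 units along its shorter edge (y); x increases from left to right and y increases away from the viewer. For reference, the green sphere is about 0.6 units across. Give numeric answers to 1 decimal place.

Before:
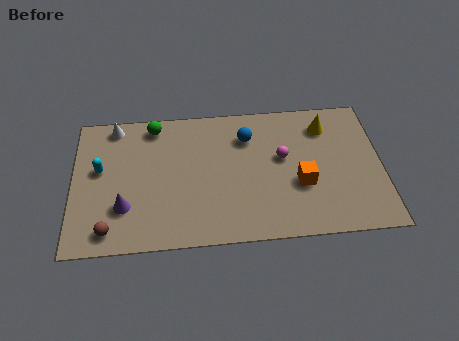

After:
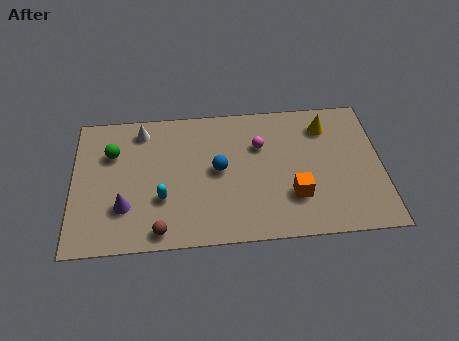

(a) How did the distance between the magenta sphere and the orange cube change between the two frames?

+1.4

They were about 1.6 units apart before and 3.0 after — 1.4 units further apart.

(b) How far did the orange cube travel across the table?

0.7

From (9.2, 2.7) to (8.9, 2.1), the orange cube covered √(0.3² + 0.6²) ≈ 0.7 units.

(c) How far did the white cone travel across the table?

1.1

The white cone was near (1.7, 6.3) before and (2.8, 6.0) after, so it travelled √(1.1² + 0.3²) ≈ 1.1 units.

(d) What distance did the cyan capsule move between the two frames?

3.0

The cyan capsule moved from about (1.1, 4.1) to (3.6, 2.4), a distance of √(2.5² + 1.7²) ≈ 3.0.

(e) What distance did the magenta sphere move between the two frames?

1.1

The magenta sphere was near (8.5, 4.1) before and (7.6, 4.8) after, so it travelled √(0.9² + 0.7²) ≈ 1.1 units.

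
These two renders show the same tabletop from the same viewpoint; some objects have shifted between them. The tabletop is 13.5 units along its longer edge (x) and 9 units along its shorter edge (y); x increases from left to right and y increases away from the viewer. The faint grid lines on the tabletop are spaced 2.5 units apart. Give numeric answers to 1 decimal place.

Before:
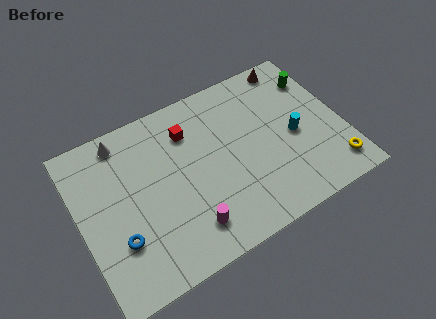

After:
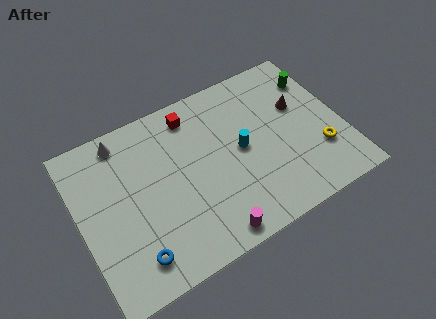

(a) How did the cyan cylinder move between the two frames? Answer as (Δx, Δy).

(-2.7, 0.5)

The cyan cylinder was at about (11.0, 4.1) and moved to about (8.3, 4.6).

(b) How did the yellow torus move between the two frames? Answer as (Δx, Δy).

(-0.5, 1.2)

The yellow torus was at about (12.6, 1.5) and moved to about (12.1, 2.7).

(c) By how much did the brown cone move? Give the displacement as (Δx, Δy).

(-0.1, -2.5)

The brown cone started near (11.6, 8.1) and ended near (11.5, 5.6).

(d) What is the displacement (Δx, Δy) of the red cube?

(0.3, 0.8)

The red cube was at about (5.9, 6.8) and moved to about (6.2, 7.6).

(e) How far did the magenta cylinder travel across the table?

1.3

The magenta cylinder moved from about (5.1, 1.8) to (6.1, 0.9), a distance of √(1.0² + 0.9²) ≈ 1.3.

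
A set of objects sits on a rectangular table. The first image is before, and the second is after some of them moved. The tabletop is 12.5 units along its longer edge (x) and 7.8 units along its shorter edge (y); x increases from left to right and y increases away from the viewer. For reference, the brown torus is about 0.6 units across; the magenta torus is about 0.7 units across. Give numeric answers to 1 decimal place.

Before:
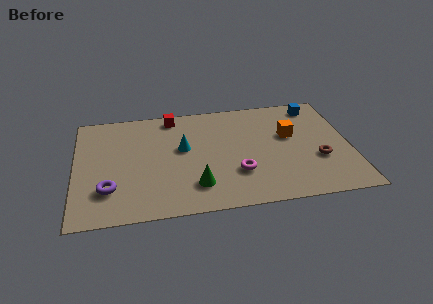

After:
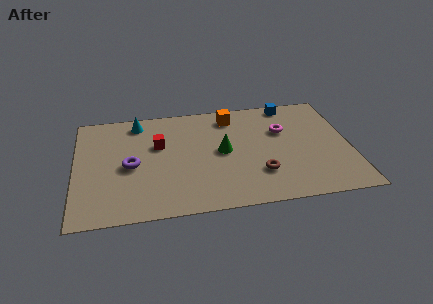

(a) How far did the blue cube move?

1.2

The blue cube was near (11.1, 6.7) before and (9.9, 7.0) after, so it travelled √(1.2² + 0.3²) ≈ 1.2 units.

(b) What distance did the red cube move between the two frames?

2.1

The red cube was near (4.5, 6.9) before and (3.8, 4.9) after, so it travelled √(0.7² + 2.0²) ≈ 2.1 units.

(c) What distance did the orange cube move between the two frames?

3.2

From (9.8, 4.7) to (7.2, 6.5), the orange cube covered √(2.6² + 1.8²) ≈ 3.2 units.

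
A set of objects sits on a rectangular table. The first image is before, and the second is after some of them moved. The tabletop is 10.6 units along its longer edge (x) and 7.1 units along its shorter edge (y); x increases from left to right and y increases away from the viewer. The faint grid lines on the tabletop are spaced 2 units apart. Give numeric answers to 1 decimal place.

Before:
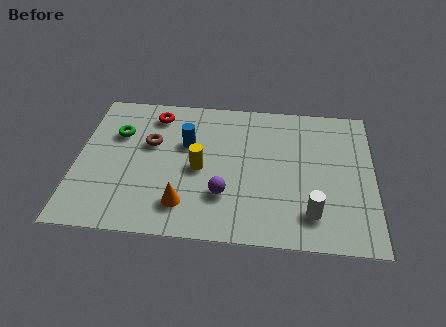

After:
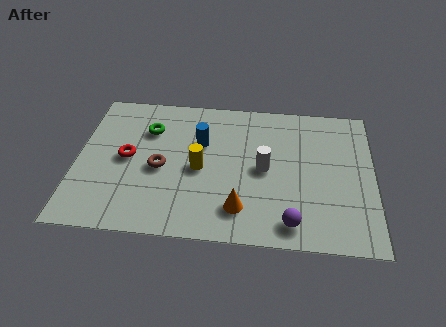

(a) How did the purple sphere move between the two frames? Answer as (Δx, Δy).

(2.4, -1.1)

The purple sphere was at about (5.3, 2.1) and moved to about (7.7, 1.0).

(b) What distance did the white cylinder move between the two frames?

2.6

The white cylinder was near (8.4, 1.5) before and (6.7, 3.5) after, so it travelled √(1.7² + 2.0²) ≈ 2.6 units.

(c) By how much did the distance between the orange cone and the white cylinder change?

-2.3

Before: roughly 4.5 units apart; after: 2.2. That's 2.3 units closer together.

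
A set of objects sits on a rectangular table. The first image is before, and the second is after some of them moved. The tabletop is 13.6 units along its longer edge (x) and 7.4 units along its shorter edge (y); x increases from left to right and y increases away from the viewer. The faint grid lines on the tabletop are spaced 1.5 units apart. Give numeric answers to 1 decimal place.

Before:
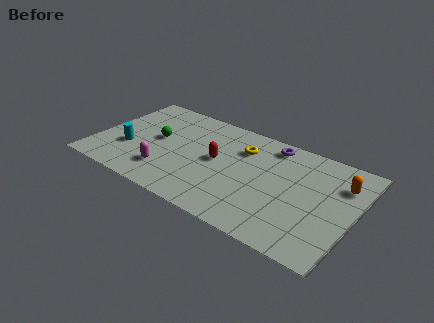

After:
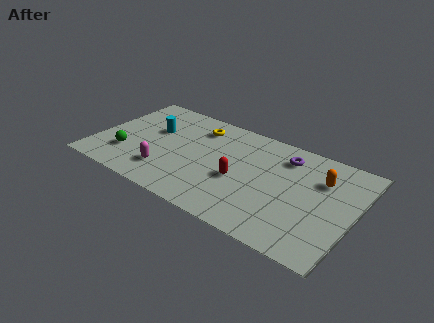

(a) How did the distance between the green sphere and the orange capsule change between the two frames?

+0.7

Before: roughly 9.7 units apart; after: 10.4. That's 0.7 units further apart.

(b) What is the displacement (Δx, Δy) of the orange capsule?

(-1.0, -0.2)

From the two frames, the orange capsule sits at roughly (12.7, 5.4) before and (11.7, 5.2) after.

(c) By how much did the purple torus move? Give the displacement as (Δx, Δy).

(0.8, -0.5)

The purple torus was at about (8.9, 6.4) and moved to about (9.7, 5.9).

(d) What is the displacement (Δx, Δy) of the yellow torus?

(-2.5, 0.5)

From the two frames, the yellow torus sits at roughly (7.5, 5.4) before and (5.0, 5.9) after.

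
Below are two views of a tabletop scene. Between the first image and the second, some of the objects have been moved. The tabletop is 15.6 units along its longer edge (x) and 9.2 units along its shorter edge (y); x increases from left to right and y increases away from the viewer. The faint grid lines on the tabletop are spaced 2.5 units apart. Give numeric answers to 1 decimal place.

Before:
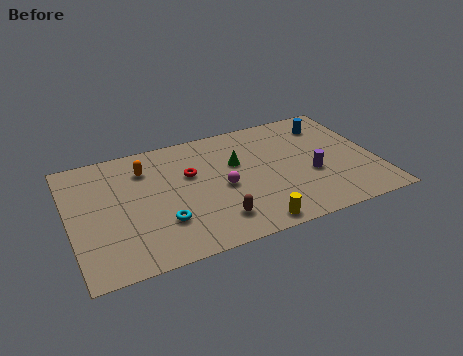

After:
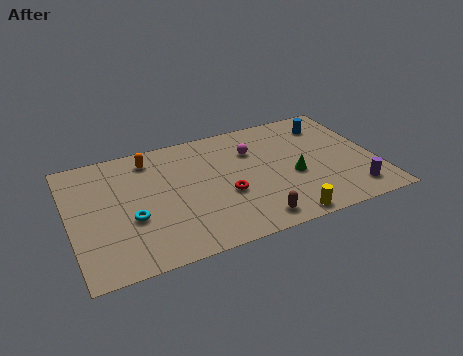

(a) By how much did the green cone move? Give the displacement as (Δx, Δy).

(2.7, -2.0)

The green cone was at about (8.6, 5.8) and moved to about (11.3, 3.8).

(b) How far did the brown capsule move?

1.9

The brown capsule was near (7.1, 1.9) before and (8.9, 1.2) after, so it travelled √(1.8² + 0.7²) ≈ 1.9 units.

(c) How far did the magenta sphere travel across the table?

2.9

From (7.7, 4.2) to (9.5, 6.5), the magenta sphere covered √(1.8² + 2.3²) ≈ 2.9 units.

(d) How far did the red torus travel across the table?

2.7

The red torus moved from about (6.2, 5.8) to (7.8, 3.6), a distance of √(1.6² + 2.2²) ≈ 2.7.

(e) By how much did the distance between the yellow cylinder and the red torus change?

-1.7

Before: roughly 5.5 units apart; after: 3.8. That's 1.7 units closer together.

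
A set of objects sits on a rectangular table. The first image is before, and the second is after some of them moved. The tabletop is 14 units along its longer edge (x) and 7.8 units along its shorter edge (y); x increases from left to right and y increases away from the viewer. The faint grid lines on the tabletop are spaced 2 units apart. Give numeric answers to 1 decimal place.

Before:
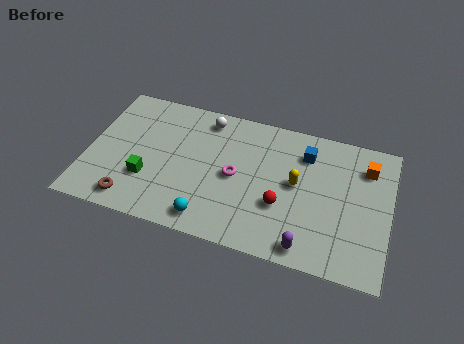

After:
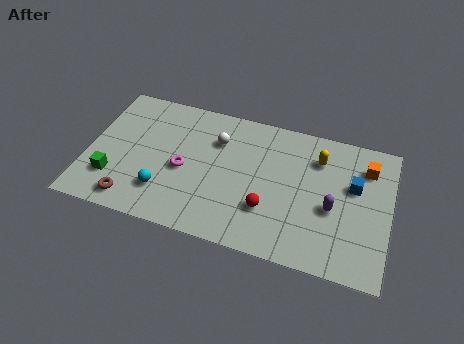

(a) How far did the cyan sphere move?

2.4

The cyan sphere moved from about (5.9, 1.1) to (3.7, 2.0), a distance of √(2.2² + 0.9²) ≈ 2.4.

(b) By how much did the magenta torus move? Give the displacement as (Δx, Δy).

(-2.4, -0.3)

From the two frames, the magenta torus sits at roughly (6.9, 3.8) before and (4.5, 3.5) after.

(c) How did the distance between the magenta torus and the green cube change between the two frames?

-0.7

Before: roughly 4.2 units apart; after: 3.5. That's 0.7 units closer together.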